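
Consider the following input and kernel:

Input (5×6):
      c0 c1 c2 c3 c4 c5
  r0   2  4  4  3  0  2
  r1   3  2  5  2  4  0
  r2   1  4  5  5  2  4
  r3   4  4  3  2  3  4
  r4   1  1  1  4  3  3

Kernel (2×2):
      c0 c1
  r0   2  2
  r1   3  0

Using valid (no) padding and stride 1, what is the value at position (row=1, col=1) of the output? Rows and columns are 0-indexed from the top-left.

26

The receptive field on the input at this output position is [2 5 / 4 5]. Elementwise product with the kernel and sum: 2·2 + 5·2 + 4·3.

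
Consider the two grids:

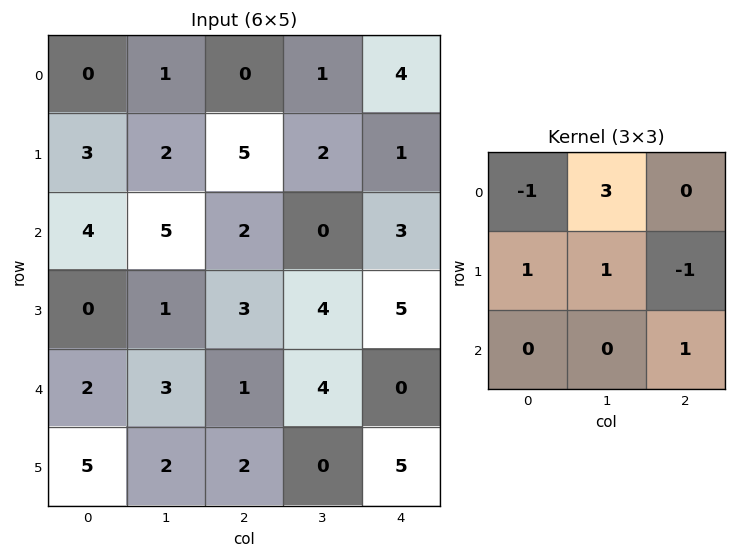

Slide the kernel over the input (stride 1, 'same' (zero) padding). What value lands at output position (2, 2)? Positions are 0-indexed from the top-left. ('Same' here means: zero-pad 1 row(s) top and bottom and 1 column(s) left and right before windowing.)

24

The receptive field on the zero-padded input at this output position is [2 5 2 / 5 2 0 / 1 3 4]. Elementwise product with the kernel and sum: 2·-1 + 5·3 + 5·1 + 2·1 + 0·-1 + 4·1.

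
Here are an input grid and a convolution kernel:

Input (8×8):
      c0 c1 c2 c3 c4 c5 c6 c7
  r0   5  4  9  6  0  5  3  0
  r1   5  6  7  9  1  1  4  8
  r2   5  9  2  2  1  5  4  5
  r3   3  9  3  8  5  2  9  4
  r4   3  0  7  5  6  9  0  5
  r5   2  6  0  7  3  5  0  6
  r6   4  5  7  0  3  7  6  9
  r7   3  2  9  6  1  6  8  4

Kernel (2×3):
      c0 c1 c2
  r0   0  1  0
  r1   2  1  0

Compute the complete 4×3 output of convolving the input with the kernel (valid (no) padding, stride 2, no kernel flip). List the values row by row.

20 29 8
24 16 17
10 12 20
13 24 15

Output[0,0]: The receptive field on the input at this output position is [5 4 9 / 5 6 7]. Elementwise product with the kernel and sum: 4·1 + 5·2 + 6·1.
Output[0,1]: The receptive field on the input at this output position is [9 6 0 / 7 9 1]. Elementwise product with the kernel and sum: 6·1 + 7·2 + 9·1.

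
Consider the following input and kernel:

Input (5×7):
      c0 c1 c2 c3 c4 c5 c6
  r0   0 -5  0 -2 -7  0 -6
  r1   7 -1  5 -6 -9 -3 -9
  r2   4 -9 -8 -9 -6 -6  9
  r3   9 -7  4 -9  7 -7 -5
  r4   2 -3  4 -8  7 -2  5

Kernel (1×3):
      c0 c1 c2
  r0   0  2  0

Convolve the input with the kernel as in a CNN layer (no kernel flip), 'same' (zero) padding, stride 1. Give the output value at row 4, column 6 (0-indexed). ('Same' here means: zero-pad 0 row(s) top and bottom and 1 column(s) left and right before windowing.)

10

The receptive field on the zero-padded input at this output position is [-2 5 0]. Elementwise product with the kernel and sum: 5·2.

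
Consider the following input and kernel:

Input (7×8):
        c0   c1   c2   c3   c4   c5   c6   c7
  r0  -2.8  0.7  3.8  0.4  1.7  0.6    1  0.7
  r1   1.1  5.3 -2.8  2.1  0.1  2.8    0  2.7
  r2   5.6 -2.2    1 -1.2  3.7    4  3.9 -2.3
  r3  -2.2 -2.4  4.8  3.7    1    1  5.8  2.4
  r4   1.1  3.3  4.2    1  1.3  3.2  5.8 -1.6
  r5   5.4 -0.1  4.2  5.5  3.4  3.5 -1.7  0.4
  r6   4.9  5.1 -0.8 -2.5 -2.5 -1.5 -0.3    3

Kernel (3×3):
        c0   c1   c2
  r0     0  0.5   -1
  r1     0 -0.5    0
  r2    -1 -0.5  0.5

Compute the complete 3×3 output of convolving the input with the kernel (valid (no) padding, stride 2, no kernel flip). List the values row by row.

Output[0,0]: The receptive field on the input at this output position is [-2.8 0.7 3.8 / 1.1 5.3 -2.8 / 5.6 -2.2 1]. Elementwise product with the kernel and sum: 0.7·0.5 + 3.8·-1 + 5.3·-0.5 + 5.6·-1 + -2.2·-0.5 + 1·0.5.
Output[0,1]: The receptive field on the input at this output position is [3.8 0.4 1.7 / -2.8 2.1 0.1 / 1 -1.2 3.7]. Elementwise product with the kernel and sum: 0.4·0.5 + 1.7·-1 + 2.1·-0.5 + 1·-1 + -1.2·-0.5 + 3.7·0.5.

-10.1 -1.1 -5.85
-1.55 -10.2 -2.4
-10.35 -2.75 -2.85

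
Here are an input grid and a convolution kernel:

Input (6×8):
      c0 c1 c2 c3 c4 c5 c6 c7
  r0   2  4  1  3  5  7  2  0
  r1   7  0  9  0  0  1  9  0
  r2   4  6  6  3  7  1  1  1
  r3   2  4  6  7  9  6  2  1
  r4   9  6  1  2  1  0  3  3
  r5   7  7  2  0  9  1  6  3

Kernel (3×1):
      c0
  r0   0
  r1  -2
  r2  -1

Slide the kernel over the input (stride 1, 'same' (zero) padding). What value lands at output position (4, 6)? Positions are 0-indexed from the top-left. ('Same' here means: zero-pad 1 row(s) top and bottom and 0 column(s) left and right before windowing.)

-12

The receptive field on the zero-padded input at this output position is [2 / 3 / 6]. Elementwise product with the kernel and sum: 3·-2 + 6·-1.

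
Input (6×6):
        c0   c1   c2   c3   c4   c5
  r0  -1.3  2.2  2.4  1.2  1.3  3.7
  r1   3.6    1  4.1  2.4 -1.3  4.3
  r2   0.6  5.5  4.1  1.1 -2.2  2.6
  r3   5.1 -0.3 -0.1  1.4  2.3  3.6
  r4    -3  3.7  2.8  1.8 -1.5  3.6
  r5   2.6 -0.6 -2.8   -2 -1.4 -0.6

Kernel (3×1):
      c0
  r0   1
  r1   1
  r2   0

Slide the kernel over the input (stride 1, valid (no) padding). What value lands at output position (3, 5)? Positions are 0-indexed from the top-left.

The receptive field on the input at this output position is [3.6 / 3.6 / -0.6]. Elementwise product with the kernel and sum: 3.6·1 + 3.6·1.

7.2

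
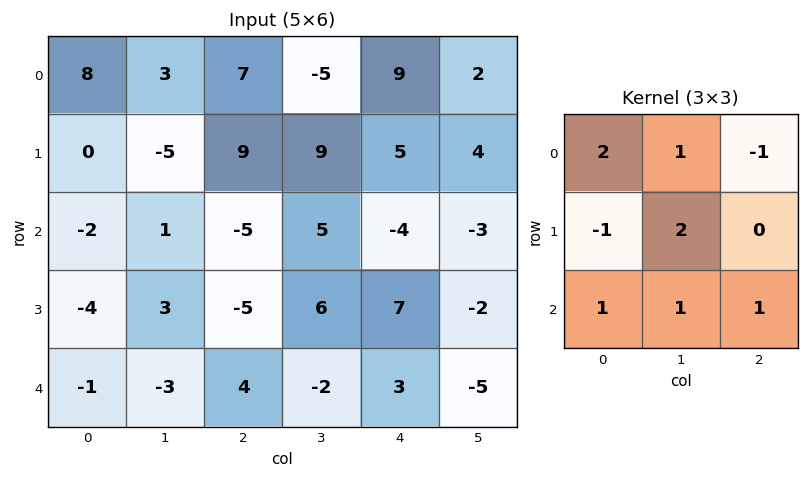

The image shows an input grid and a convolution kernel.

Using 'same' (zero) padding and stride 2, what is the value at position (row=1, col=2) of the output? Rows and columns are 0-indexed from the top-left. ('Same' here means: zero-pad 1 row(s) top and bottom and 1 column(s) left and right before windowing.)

17

The receptive field on the zero-padded input at this output position is [9 5 4 / 5 -4 -3 / 6 7 -2]. Elementwise product with the kernel and sum: 9·2 + 5·1 + 4·-1 + 5·-1 + -4·2 + 6·1 + 7·1 + -2·1.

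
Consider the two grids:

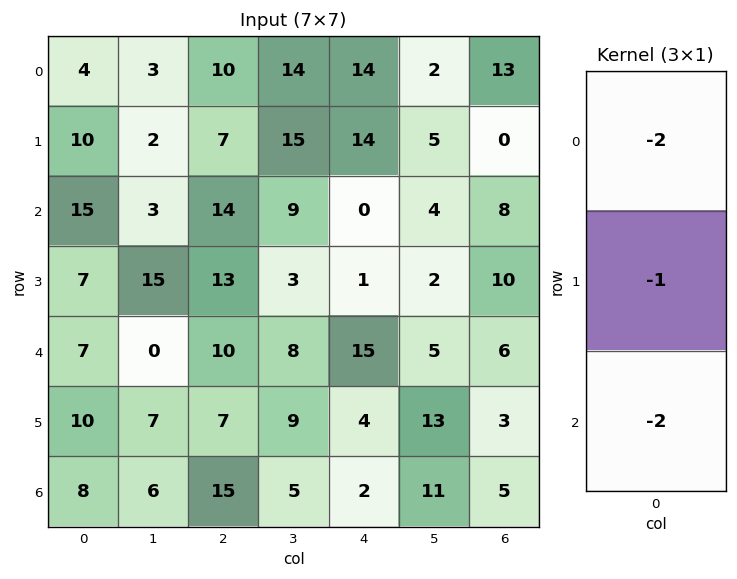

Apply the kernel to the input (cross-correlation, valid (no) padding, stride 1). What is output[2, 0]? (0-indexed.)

-51

The receptive field on the input at this output position is [15 / 7 / 7]. Elementwise product with the kernel and sum: 15·-2 + 7·-1 + 7·-2.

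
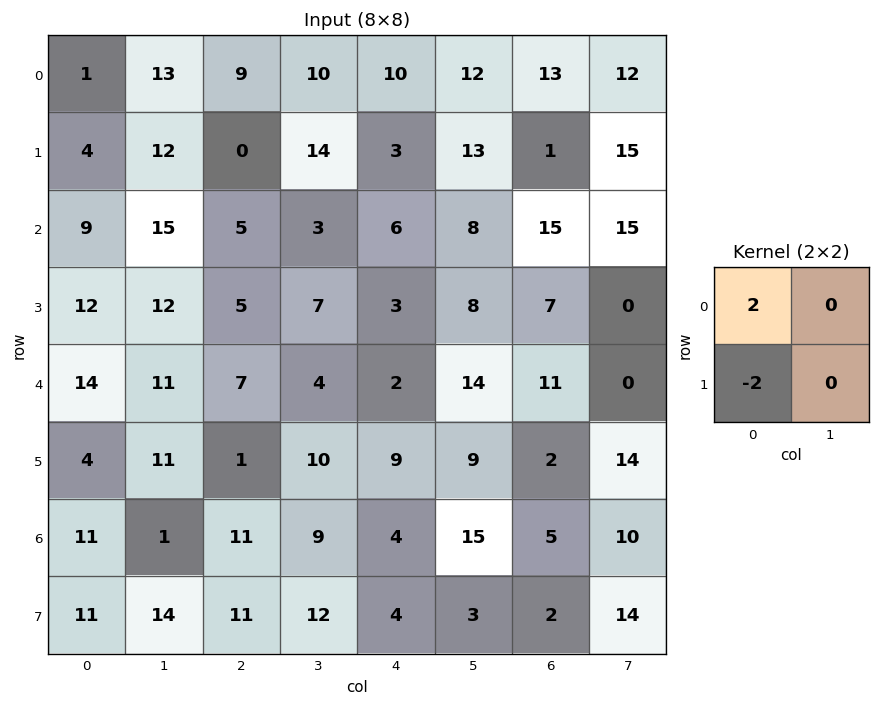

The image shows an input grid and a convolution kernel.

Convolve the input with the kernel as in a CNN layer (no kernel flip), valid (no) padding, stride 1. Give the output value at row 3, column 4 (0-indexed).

2

The receptive field on the input at this output position is [3 8 / 2 14]. Elementwise product with the kernel and sum: 3·2 + 2·-2.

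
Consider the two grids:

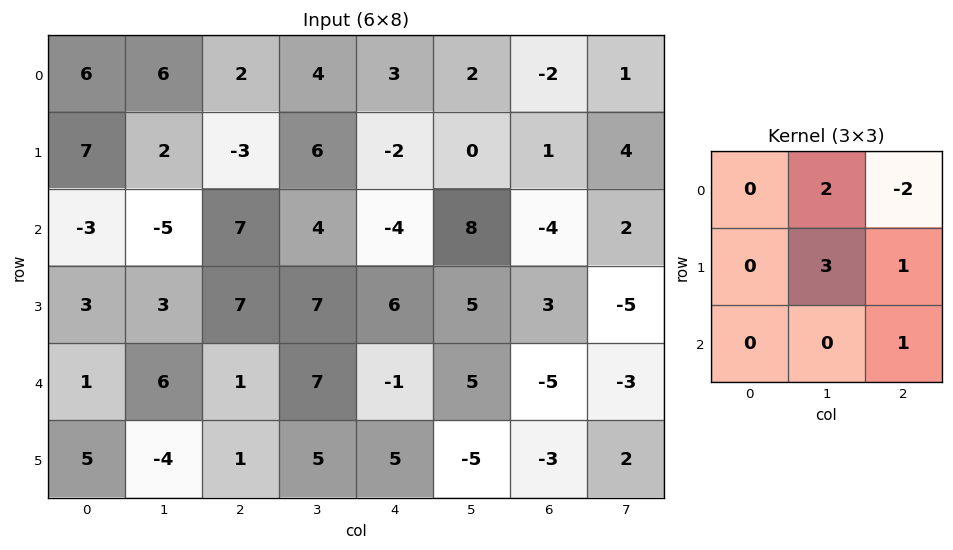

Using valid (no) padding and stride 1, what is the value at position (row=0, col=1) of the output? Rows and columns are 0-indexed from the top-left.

-3

The receptive field on the input at this output position is [6 2 4 / 2 -3 6 / -5 7 4]. Elementwise product with the kernel and sum: 2·2 + 4·-2 + -3·3 + 6·1 + 4·1.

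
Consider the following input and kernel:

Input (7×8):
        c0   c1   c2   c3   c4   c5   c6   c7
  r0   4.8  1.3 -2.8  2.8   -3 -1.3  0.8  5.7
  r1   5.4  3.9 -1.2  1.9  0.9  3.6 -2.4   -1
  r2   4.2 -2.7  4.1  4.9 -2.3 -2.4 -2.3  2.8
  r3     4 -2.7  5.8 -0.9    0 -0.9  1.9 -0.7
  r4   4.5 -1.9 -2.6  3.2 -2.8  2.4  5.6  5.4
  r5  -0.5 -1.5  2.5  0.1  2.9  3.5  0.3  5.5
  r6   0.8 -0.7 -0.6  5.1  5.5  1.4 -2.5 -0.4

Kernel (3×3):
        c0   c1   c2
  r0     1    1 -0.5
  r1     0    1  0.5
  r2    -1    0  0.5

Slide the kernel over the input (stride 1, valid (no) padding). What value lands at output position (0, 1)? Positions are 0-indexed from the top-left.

2

The receptive field on the input at this output position is [1.3 -2.8 2.8 / 3.9 -1.2 1.9 / -2.7 4.1 4.9]. Elementwise product with the kernel and sum: 1.3·1 + -2.8·1 + 2.8·-0.5 + -1.2·1 + 1.9·0.5 + -2.7·-1 + 4.9·0.5.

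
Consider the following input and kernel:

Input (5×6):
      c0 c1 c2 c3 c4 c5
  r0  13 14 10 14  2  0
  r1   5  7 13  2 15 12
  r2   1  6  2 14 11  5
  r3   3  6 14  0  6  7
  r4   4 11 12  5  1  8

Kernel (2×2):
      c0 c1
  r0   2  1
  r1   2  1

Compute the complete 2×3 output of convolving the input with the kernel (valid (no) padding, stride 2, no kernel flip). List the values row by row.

Output[0,0]: The receptive field on the input at this output position is [13 14 / 5 7]. Elementwise product with the kernel and sum: 13·2 + 14·1 + 5·2 + 7·1.
Output[0,1]: The receptive field on the input at this output position is [10 14 / 13 2]. Elementwise product with the kernel and sum: 10·2 + 14·1 + 13·2 + 2·1.

57 62 46
20 46 46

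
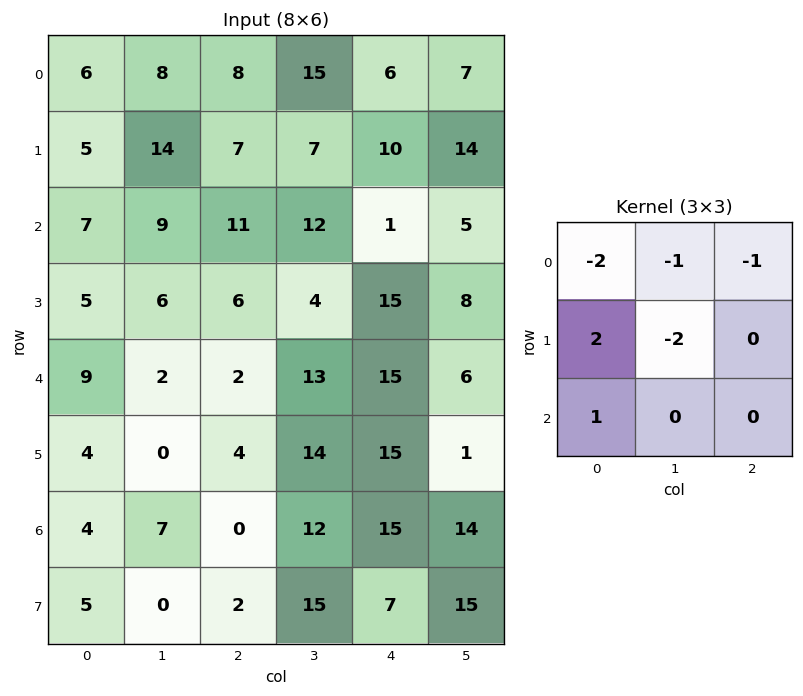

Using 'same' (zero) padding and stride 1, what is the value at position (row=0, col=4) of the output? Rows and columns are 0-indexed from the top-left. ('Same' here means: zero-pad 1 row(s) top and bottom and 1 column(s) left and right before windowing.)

25

The receptive field on the zero-padded input at this output position is [0 0 0 / 15 6 7 / 7 10 14]. Elementwise product with the kernel and sum: 0·-2 + 0·-1 + 0·-1 + 15·2 + 6·-2 + 7·1.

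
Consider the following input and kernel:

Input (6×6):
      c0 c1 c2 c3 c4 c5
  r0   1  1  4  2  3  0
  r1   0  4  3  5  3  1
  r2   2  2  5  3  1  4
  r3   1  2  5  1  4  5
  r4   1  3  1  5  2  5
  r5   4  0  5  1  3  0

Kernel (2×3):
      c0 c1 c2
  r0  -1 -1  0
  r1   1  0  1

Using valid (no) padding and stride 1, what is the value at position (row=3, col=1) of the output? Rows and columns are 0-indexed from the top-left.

The receptive field on the input at this output position is [2 5 1 / 3 1 5]. Elementwise product with the kernel and sum: 2·-1 + 5·-1 + 3·1 + 5·1.

1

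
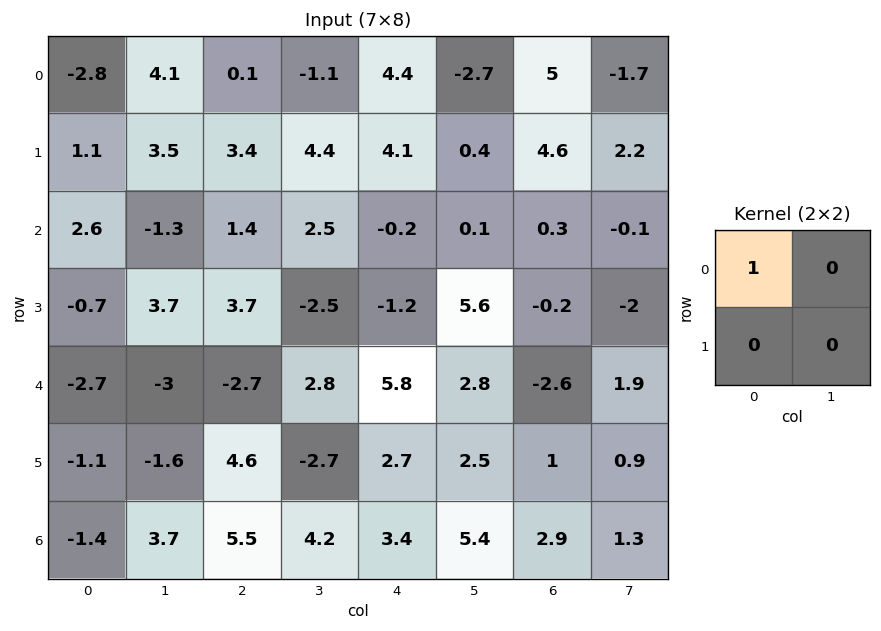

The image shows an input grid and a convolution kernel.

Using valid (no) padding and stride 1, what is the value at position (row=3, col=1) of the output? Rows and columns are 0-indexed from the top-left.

The receptive field on the input at this output position is [3.7 3.7 / -3 -2.7]. Elementwise product with the kernel and sum: 3.7·1.

3.7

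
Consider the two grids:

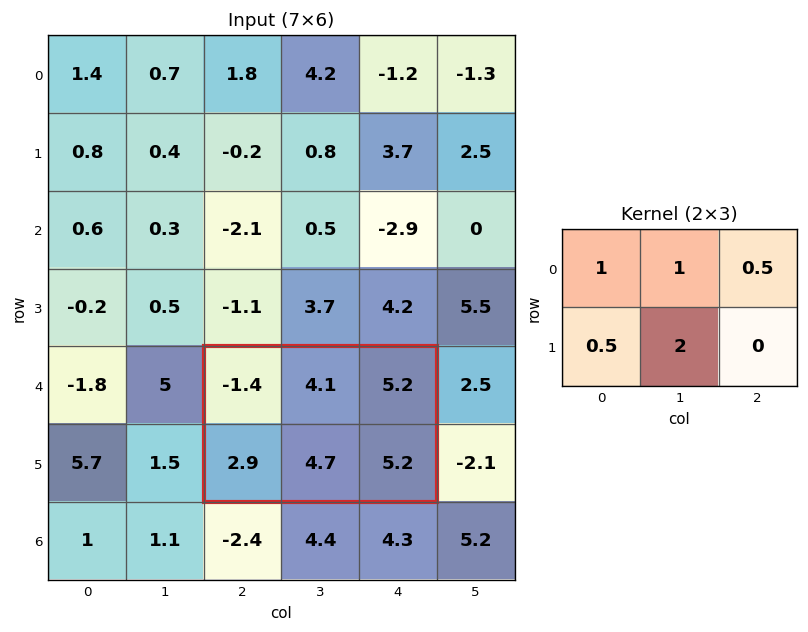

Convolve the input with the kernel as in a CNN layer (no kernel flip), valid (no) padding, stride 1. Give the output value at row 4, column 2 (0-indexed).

16.15

The receptive field on the input at this output position is [-1.4 4.1 5.2 / 2.9 4.7 5.2]. Elementwise product with the kernel and sum: -1.4·1 + 4.1·1 + 5.2·0.5 + 2.9·0.5 + 4.7·2.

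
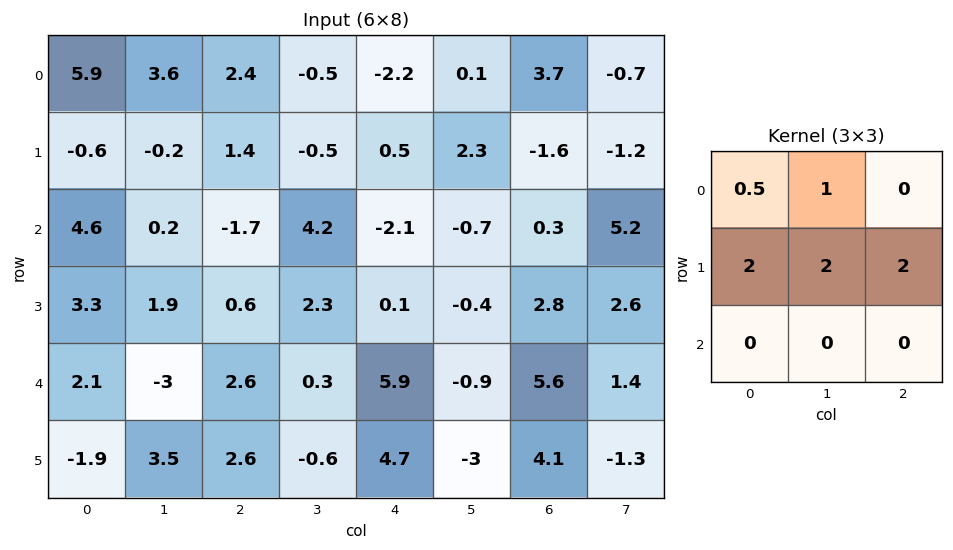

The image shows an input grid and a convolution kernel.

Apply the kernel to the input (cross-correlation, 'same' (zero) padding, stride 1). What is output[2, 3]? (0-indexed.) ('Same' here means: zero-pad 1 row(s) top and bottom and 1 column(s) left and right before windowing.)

The receptive field on the zero-padded input at this output position is [1.4 -0.5 0.5 / -1.7 4.2 -2.1 / 0.6 2.3 0.1]. Elementwise product with the kernel and sum: 1.4·0.5 + -0.5·1 + -1.7·2 + 4.2·2 + -2.1·2.

1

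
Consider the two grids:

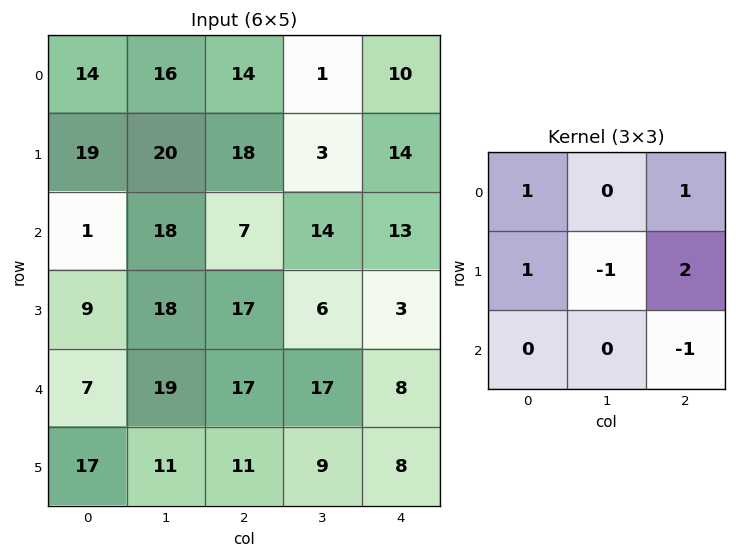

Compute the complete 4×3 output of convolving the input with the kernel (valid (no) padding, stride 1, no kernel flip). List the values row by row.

56 11 54
17 56 48
16 28 29
37 51 28

Output[0,0]: The receptive field on the input at this output position is [14 16 14 / 19 20 18 / 1 18 7]. Elementwise product with the kernel and sum: 14·1 + 14·1 + 19·1 + 20·-1 + 18·2 + 7·-1.
Output[0,1]: The receptive field on the input at this output position is [16 14 1 / 20 18 3 / 18 7 14]. Elementwise product with the kernel and sum: 16·1 + 1·1 + 20·1 + 18·-1 + 3·2 + 14·-1.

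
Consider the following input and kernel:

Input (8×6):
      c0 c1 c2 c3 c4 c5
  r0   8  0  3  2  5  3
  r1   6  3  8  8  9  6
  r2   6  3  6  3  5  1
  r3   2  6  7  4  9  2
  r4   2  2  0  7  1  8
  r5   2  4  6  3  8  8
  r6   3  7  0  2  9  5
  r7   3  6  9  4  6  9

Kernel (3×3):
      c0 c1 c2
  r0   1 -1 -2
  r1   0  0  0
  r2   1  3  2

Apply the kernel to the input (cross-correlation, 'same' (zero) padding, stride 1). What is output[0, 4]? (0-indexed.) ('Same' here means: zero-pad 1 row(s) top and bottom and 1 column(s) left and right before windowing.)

The receptive field on the zero-padded input at this output position is [0 0 0 / 2 5 3 / 8 9 6]. Elementwise product with the kernel and sum: 0·1 + 0·-1 + 0·-2 + 8·1 + 9·3 + 6·2.

47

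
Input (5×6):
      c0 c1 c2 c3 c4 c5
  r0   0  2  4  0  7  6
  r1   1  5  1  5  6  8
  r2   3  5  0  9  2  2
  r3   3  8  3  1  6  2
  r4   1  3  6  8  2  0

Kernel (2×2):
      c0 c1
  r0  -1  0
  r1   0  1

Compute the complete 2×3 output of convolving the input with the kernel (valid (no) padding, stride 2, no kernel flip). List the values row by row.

Output[0,0]: The receptive field on the input at this output position is [0 2 / 1 5]. Elementwise product with the kernel and sum: 0·-1 + 5·1.

5 1 1
5 1 0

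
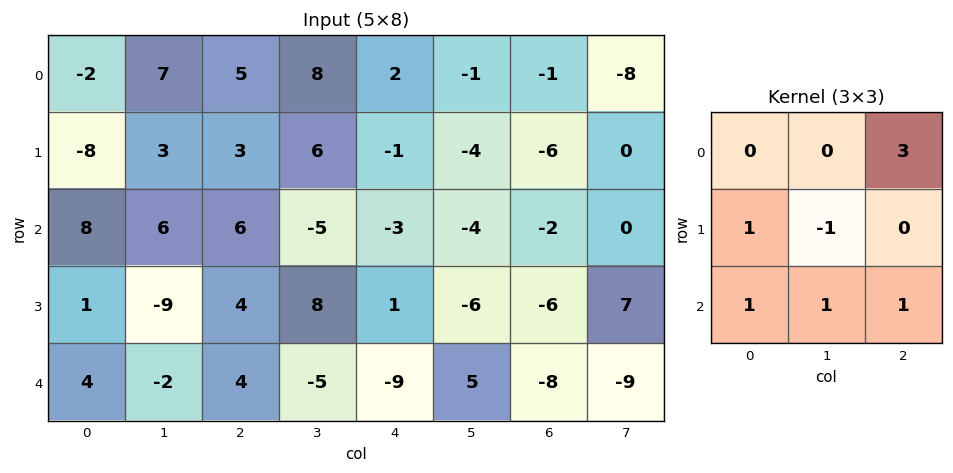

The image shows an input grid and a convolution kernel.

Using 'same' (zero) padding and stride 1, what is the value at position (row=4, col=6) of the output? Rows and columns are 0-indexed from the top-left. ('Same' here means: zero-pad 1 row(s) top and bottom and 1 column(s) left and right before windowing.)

34

The receptive field on the zero-padded input at this output position is [-6 -6 7 / 5 -8 -9 / 0 0 0]. Elementwise product with the kernel and sum: 7·3 + 5·1 + -8·-1 + 0·1 + 0·1 + 0·1.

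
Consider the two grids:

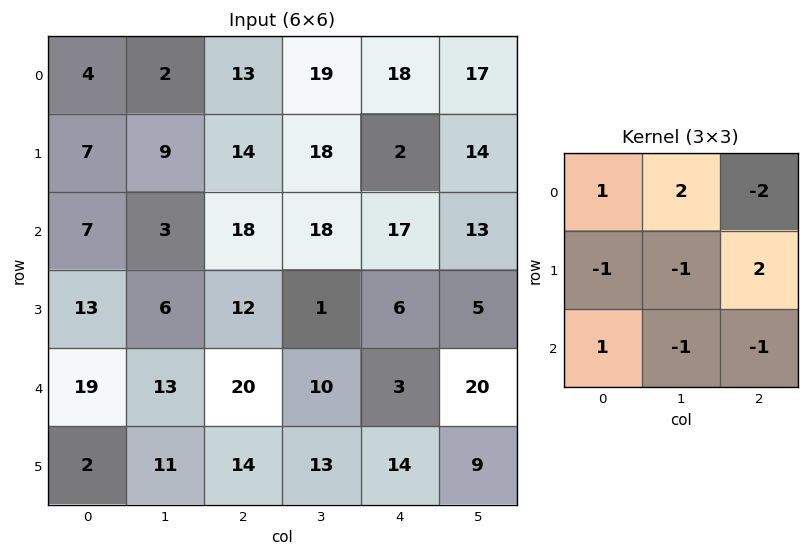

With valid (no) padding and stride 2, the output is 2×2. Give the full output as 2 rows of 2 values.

-20 -30
-32 26

Output[0,0]: The receptive field on the input at this output position is [4 2 13 / 7 9 14 / 7 3 18]. Elementwise product with the kernel and sum: 4·1 + 2·2 + 13·-2 + 7·-1 + 9·-1 + 14·2 + 7·1 + 3·-1 + 18·-1.
Output[0,1]: The receptive field on the input at this output position is [13 19 18 / 14 18 2 / 18 18 17]. Elementwise product with the kernel and sum: 13·1 + 19·2 + 18·-2 + 14·-1 + 18·-1 + 2·2 + 18·1 + 18·-1 + 17·-1.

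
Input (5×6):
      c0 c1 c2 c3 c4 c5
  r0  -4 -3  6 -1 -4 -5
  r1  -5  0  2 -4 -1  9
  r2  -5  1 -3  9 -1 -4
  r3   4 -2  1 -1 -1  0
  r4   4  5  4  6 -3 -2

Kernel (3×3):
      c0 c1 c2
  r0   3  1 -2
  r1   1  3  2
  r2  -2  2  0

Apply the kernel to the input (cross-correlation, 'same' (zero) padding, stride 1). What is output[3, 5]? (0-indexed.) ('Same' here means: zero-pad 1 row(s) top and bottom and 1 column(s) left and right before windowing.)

The receptive field on the zero-padded input at this output position is [-1 -4 0 / -1 0 0 / -3 -2 0]. Elementwise product with the kernel and sum: -1·3 + -4·1 + 0·-2 + -1·1 + 0·3 + 0·2 + -3·-2 + -2·2.

-6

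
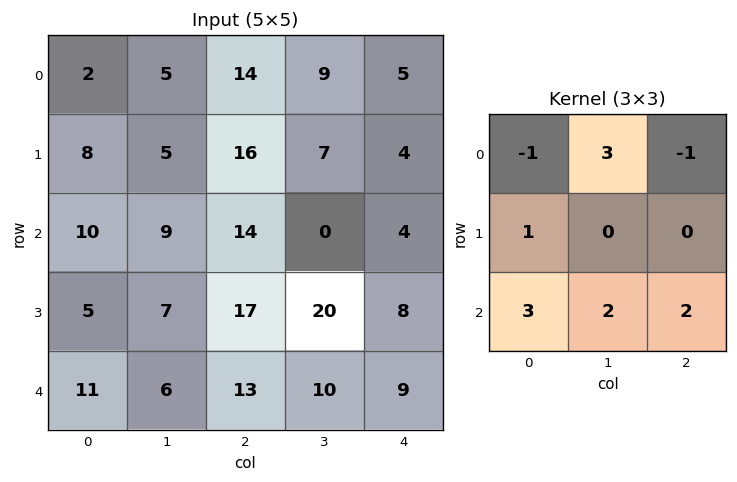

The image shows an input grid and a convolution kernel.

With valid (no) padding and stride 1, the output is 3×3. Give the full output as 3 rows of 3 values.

Output[0,0]: The receptive field on the input at this output position is [2 5 14 / 8 5 16 / 10 9 14]. Elementwise product with the kernel and sum: 2·-1 + 5·3 + 14·-1 + 8·1 + 10·3 + 9·2 + 14·2.

83 88 74
64 140 122
79 104 76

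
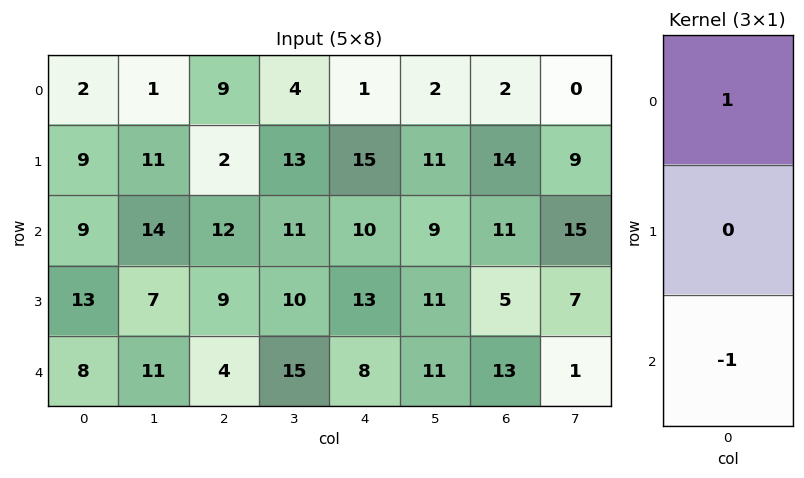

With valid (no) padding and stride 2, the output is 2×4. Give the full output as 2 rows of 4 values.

Output[0,0]: The receptive field on the input at this output position is [2 / 9 / 9]. Elementwise product with the kernel and sum: 2·1 + 9·-1.
Output[0,1]: The receptive field on the input at this output position is [9 / 2 / 12]. Elementwise product with the kernel and sum: 9·1 + 12·-1.

-7 -3 -9 -9
1 8 2 -2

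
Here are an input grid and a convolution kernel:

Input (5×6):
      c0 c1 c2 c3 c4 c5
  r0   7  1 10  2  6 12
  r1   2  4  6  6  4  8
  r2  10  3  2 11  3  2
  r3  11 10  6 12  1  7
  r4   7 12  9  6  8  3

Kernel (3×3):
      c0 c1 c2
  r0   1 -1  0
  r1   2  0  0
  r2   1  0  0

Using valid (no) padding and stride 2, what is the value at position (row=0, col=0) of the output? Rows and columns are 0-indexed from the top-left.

The receptive field on the input at this output position is [7 1 10 / 2 4 6 / 10 3 2]. Elementwise product with the kernel and sum: 7·1 + 1·-1 + 2·2 + 10·1.

20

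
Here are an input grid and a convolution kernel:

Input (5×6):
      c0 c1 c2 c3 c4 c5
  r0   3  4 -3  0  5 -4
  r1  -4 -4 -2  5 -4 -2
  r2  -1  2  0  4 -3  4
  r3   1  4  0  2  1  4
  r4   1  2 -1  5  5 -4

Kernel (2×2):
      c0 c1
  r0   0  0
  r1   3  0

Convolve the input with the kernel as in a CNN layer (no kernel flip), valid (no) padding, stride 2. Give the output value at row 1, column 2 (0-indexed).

The receptive field on the input at this output position is [-3 4 / 1 4]. Elementwise product with the kernel and sum: 1·3.

3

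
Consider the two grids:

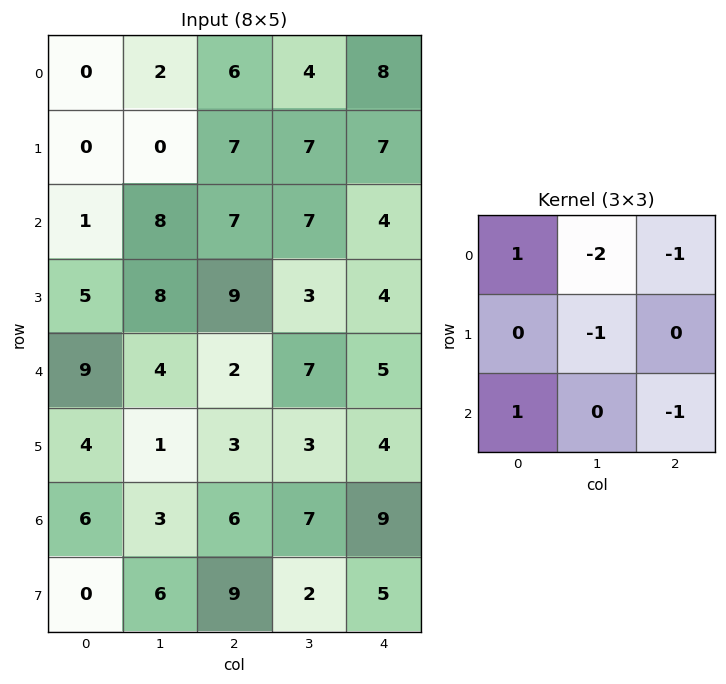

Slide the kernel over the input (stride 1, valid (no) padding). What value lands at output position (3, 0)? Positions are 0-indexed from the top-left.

-23

The receptive field on the input at this output position is [5 8 9 / 9 4 2 / 4 1 3]. Elementwise product with the kernel and sum: 5·1 + 8·-2 + 9·-1 + 4·-1 + 4·1 + 3·-1.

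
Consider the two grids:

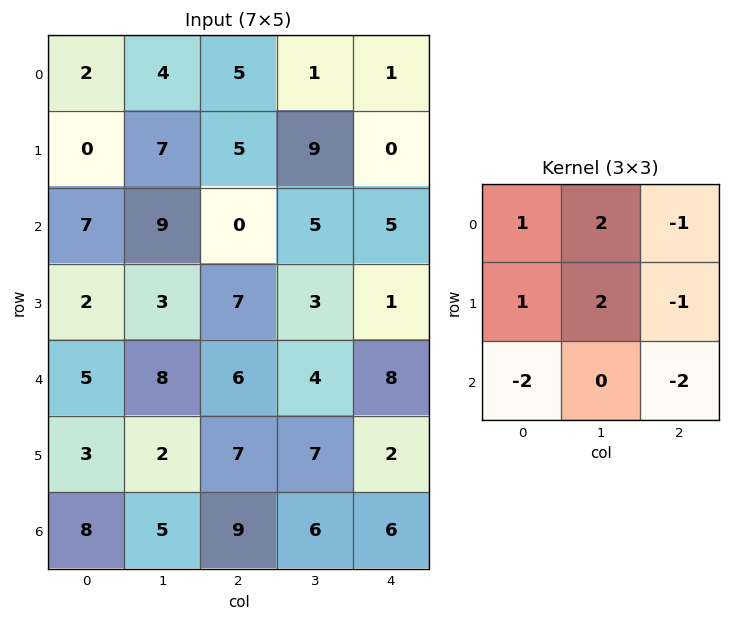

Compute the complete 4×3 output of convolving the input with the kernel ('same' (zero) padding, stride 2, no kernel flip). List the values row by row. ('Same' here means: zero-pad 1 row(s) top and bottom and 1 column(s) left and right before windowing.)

Output[0,0]: The receptive field on the zero-padded input at this output position is [0 0 0 / 0 2 4 / 0 0 7]. Elementwise product with the kernel and sum: 0·1 + 0·2 + 0·-1 + 0·1 + 2·2 + 4·-1 + 0·-2 + 7·-2.

-14 -19 -15
-8 0 18
-1 12 11
15 26 29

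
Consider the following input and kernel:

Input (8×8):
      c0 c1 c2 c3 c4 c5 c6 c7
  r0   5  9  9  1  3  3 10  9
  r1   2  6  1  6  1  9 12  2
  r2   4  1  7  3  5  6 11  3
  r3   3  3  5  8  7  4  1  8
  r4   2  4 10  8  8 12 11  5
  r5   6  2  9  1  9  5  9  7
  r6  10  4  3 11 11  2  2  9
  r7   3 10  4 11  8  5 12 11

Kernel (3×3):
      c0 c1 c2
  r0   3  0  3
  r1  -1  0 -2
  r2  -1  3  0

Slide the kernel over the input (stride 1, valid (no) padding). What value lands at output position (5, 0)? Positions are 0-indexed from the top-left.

The receptive field on the input at this output position is [6 2 9 / 10 4 3 / 3 10 4]. Elementwise product with the kernel and sum: 6·3 + 9·3 + 10·-1 + 3·-2 + 3·-1 + 10·3.

56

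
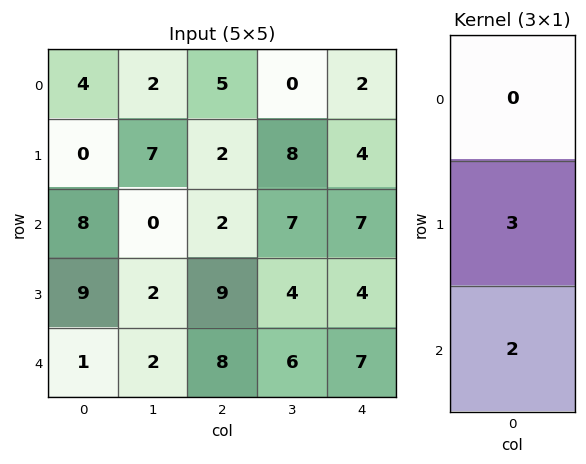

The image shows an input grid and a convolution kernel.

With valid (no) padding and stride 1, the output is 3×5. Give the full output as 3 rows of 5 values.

Output[0,0]: The receptive field on the input at this output position is [4 / 0 / 8]. Elementwise product with the kernel and sum: 0·3 + 8·2.
Output[0,1]: The receptive field on the input at this output position is [2 / 7 / 0]. Elementwise product with the kernel and sum: 7·3 + 0·2.

16 21 10 38 26
42 4 24 29 29
29 10 43 24 26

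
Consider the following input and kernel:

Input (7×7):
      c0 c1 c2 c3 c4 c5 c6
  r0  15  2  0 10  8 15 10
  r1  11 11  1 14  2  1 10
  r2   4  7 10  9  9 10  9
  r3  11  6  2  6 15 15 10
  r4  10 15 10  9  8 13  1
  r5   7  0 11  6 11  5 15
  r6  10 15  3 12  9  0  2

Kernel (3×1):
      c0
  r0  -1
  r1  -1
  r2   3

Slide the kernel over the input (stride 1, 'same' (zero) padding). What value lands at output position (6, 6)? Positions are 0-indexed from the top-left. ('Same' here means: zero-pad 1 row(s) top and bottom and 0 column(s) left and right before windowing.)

The receptive field on the zero-padded input at this output position is [15 / 2 / 0]. Elementwise product with the kernel and sum: 15·-1 + 2·-1 + 0·3.

-17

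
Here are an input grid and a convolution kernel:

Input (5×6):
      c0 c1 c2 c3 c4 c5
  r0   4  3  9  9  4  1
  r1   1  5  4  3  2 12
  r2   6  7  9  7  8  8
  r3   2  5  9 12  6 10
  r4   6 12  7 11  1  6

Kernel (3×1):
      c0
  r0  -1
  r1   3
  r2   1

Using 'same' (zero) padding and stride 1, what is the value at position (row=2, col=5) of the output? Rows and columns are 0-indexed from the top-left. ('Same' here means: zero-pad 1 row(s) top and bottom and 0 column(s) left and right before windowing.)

22

The receptive field on the zero-padded input at this output position is [12 / 8 / 10]. Elementwise product with the kernel and sum: 12·-1 + 8·3 + 10·1.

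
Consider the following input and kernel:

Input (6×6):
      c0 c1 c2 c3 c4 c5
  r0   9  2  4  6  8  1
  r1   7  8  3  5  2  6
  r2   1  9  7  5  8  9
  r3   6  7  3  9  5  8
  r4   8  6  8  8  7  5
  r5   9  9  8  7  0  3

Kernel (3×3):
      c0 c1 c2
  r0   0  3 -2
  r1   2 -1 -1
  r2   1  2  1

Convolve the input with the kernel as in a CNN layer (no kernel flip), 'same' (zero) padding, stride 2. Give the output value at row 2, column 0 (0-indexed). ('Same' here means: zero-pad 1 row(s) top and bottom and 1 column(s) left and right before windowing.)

17

The receptive field on the zero-padded input at this output position is [0 6 7 / 0 8 6 / 0 9 9]. Elementwise product with the kernel and sum: 6·3 + 7·-2 + 0·2 + 8·-1 + 6·-1 + 0·1 + 9·2 + 9·1.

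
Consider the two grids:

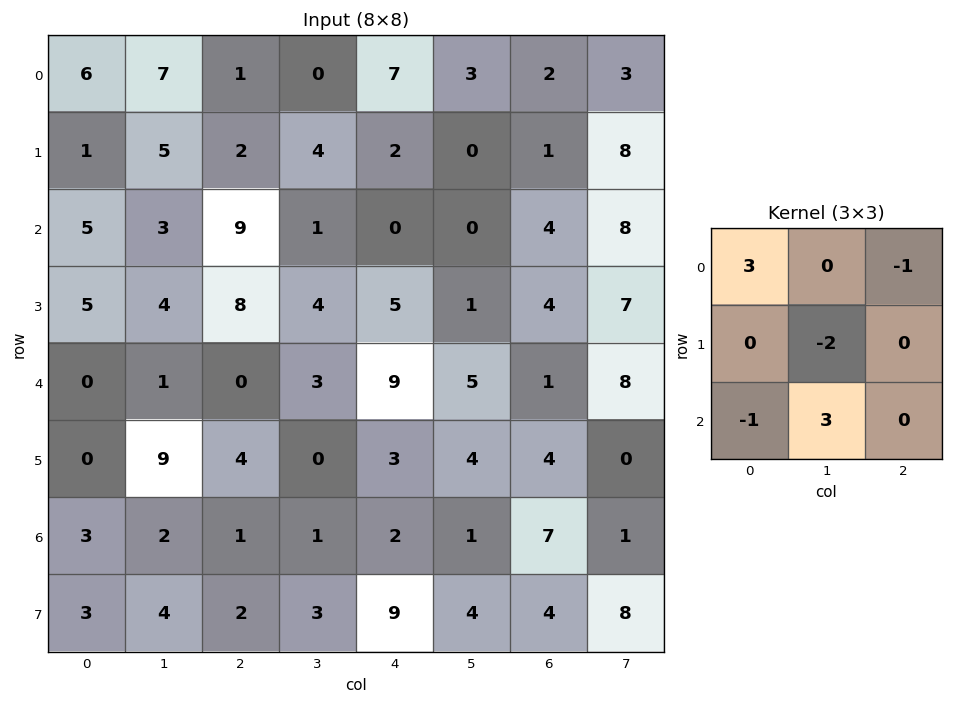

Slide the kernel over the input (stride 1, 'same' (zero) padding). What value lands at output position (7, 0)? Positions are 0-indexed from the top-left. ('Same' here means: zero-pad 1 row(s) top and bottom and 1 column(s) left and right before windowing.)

-8

The receptive field on the zero-padded input at this output position is [0 3 2 / 0 3 4 / 0 0 0]. Elementwise product with the kernel and sum: 0·3 + 2·-1 + 3·-2 + 0·-1 + 0·3.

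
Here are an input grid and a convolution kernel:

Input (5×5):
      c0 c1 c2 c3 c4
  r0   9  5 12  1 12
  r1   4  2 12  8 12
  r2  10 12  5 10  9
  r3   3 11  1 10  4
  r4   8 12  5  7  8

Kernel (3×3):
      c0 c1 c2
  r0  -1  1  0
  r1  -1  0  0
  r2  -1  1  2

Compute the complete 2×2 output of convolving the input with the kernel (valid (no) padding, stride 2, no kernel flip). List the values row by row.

4 0
13 22

Output[0,0]: The receptive field on the input at this output position is [9 5 12 / 4 2 12 / 10 12 5]. Elementwise product with the kernel and sum: 9·-1 + 5·1 + 4·-1 + 10·-1 + 12·1 + 5·2.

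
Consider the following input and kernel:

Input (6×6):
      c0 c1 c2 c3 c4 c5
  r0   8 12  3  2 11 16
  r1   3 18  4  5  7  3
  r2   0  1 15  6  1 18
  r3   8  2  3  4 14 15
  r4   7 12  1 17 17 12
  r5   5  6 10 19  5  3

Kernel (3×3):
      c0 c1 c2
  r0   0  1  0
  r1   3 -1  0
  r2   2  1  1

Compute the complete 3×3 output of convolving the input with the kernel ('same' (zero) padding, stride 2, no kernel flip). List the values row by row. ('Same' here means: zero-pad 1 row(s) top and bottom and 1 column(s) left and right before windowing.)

13 78 15
13 3 61
12 79 94

Output[0,0]: The receptive field on the zero-padded input at this output position is [0 0 0 / 0 8 12 / 0 3 18]. Elementwise product with the kernel and sum: 0·1 + 0·3 + 8·-1 + 0·2 + 3·1 + 18·1.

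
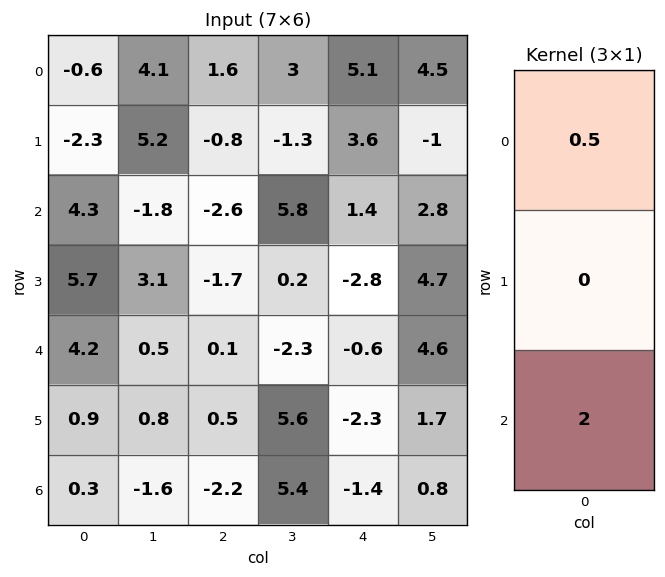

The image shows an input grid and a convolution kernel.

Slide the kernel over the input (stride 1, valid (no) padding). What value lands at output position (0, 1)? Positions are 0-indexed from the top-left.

-1.55

The receptive field on the input at this output position is [4.1 / 5.2 / -1.8]. Elementwise product with the kernel and sum: 4.1·0.5 + -1.8·2.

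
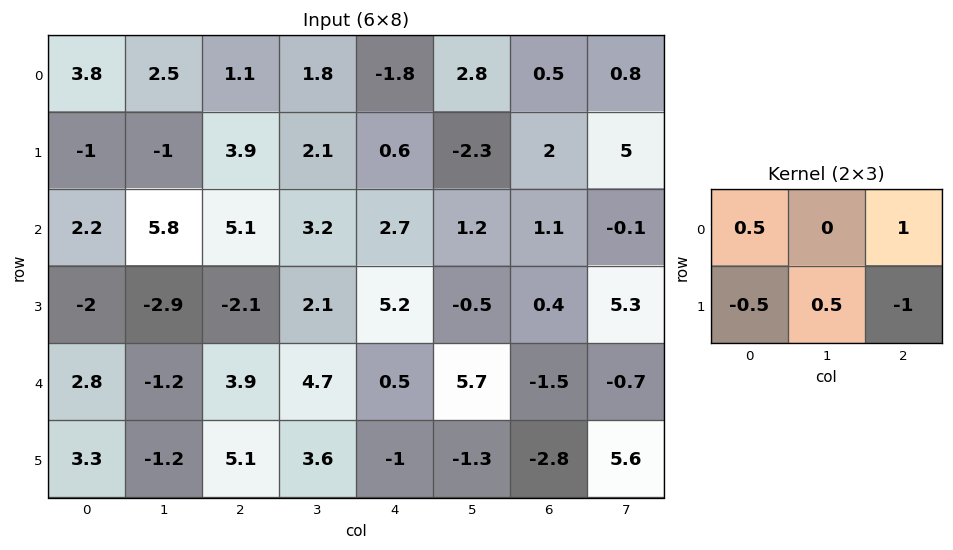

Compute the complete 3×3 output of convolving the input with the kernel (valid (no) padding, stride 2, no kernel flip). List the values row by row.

Output[0,0]: The receptive field on the input at this output position is [3.8 2.5 1.1 / -1 -1 3.9]. Elementwise product with the kernel and sum: 3.8·0.5 + 1.1·1 + -1·-0.5 + -1·0.5 + 3.9·-1.

-0.9 -2.75 -3.85
7.85 2.15 -0.8
-2.05 2.7 1.4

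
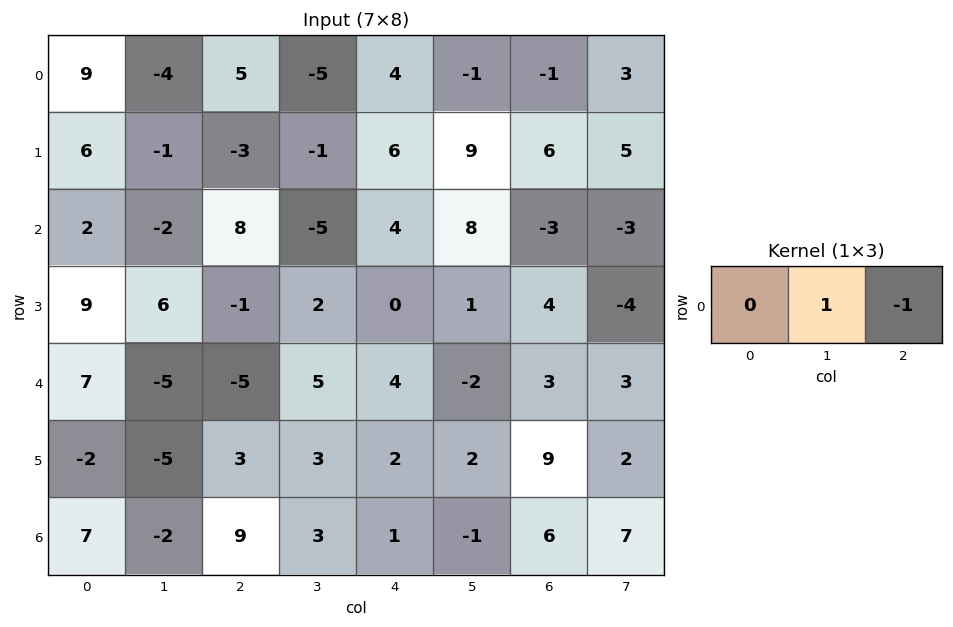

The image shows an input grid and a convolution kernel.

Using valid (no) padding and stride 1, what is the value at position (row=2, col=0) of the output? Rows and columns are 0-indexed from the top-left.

The receptive field on the input at this output position is [2 -2 8]. Elementwise product with the kernel and sum: -2·1 + 8·-1.

-10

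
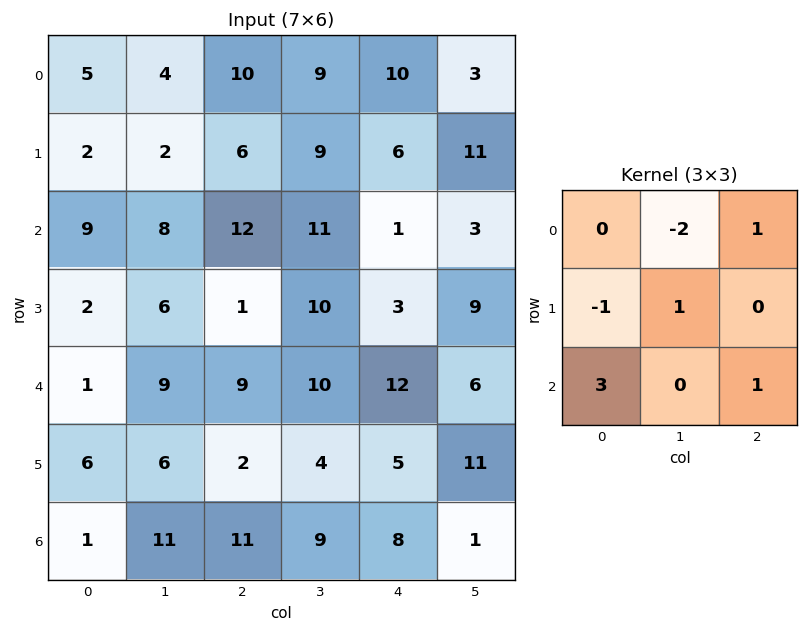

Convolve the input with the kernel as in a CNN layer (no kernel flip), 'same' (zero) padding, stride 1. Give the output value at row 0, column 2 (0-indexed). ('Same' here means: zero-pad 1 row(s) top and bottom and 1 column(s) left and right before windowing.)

21

The receptive field on the zero-padded input at this output position is [0 0 0 / 4 10 9 / 2 6 9]. Elementwise product with the kernel and sum: 0·-2 + 0·1 + 4·-1 + 10·1 + 2·3 + 9·1.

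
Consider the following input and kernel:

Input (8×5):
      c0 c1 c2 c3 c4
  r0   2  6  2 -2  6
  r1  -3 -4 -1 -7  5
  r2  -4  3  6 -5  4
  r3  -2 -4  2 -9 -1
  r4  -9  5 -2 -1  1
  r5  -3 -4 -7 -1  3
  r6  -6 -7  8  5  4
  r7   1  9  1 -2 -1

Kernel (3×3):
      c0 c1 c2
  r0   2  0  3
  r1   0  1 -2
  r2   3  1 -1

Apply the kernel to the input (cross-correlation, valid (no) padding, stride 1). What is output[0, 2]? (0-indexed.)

The receptive field on the input at this output position is [2 -2 6 / -1 -7 5 / 6 -5 4]. Elementwise product with the kernel and sum: 2·2 + 6·3 + -7·1 + 5·-2 + 6·3 + -5·1 + 4·-1.

14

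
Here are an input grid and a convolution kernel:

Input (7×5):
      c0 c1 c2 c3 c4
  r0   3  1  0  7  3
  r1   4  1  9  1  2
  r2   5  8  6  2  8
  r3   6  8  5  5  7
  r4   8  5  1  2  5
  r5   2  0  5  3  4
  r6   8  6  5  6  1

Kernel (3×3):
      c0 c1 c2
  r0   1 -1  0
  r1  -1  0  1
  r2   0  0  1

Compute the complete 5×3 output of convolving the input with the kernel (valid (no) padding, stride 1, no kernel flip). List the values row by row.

Output[0,0]: The receptive field on the input at this output position is [3 1 0 / 4 1 9 / 5 8 6]. Elementwise product with the kernel and sum: 3·1 + 1·-1 + 4·-1 + 9·1 + 6·1.
Output[0,1]: The receptive field on the input at this output position is [1 0 7 / 1 9 1 / 8 6 2]. Elementwise product with the kernel and sum: 1·1 + 0·-1 + 1·-1 + 1·1 + 2·1.

13 3 -6
9 -9 17
-3 1 11
-4 3 8
11 13 -1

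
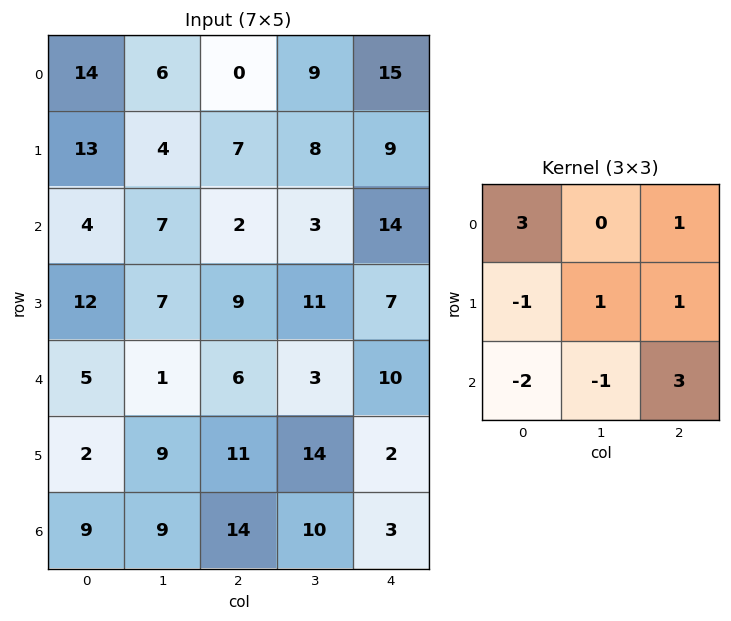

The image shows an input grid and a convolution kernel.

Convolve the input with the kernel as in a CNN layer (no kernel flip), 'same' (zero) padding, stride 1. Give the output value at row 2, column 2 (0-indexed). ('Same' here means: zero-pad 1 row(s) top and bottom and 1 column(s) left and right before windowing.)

28

The receptive field on the zero-padded input at this output position is [4 7 8 / 7 2 3 / 7 9 11]. Elementwise product with the kernel and sum: 4·3 + 8·1 + 7·-1 + 2·1 + 3·1 + 7·-2 + 9·-1 + 11·3.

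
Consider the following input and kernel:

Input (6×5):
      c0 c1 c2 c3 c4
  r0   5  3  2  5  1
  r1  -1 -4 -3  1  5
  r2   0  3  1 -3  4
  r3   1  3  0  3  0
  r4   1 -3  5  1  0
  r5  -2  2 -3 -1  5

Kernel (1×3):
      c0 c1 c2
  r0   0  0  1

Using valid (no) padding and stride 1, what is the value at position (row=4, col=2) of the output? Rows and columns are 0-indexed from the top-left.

The receptive field on the input at this output position is [5 1 0]. Elementwise product with the kernel and sum: 0·1.

0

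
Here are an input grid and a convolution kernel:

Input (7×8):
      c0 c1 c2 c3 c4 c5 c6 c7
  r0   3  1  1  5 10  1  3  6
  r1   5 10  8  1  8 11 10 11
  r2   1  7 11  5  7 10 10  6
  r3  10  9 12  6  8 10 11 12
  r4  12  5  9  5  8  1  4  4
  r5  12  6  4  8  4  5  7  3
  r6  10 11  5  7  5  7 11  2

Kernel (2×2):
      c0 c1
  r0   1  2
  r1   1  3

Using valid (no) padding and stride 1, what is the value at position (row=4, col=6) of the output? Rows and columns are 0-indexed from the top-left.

28

The receptive field on the input at this output position is [4 4 / 7 3]. Elementwise product with the kernel and sum: 4·1 + 4·2 + 7·1 + 3·3.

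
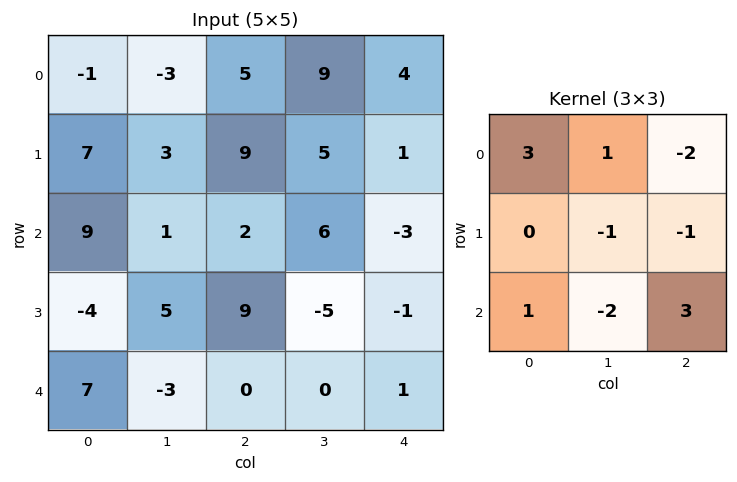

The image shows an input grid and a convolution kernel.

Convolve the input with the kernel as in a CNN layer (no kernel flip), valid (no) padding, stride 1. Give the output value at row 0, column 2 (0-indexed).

The receptive field on the input at this output position is [5 9 4 / 9 5 1 / 2 6 -3]. Elementwise product with the kernel and sum: 5·3 + 9·1 + 4·-2 + 5·-1 + 1·-1 + 2·1 + 6·-2 + -3·3.

-9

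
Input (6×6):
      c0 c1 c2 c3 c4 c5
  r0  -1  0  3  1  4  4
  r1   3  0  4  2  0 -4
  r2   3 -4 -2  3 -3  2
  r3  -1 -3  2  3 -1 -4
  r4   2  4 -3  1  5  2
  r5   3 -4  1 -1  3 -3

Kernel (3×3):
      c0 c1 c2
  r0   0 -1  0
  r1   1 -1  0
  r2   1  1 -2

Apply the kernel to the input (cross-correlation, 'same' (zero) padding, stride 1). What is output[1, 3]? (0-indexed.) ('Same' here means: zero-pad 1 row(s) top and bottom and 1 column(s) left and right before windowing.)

The receptive field on the zero-padded input at this output position is [3 1 4 / 4 2 0 / -2 3 -3]. Elementwise product with the kernel and sum: 1·-1 + 4·1 + 2·-1 + -2·1 + 3·1 + -3·-2.

8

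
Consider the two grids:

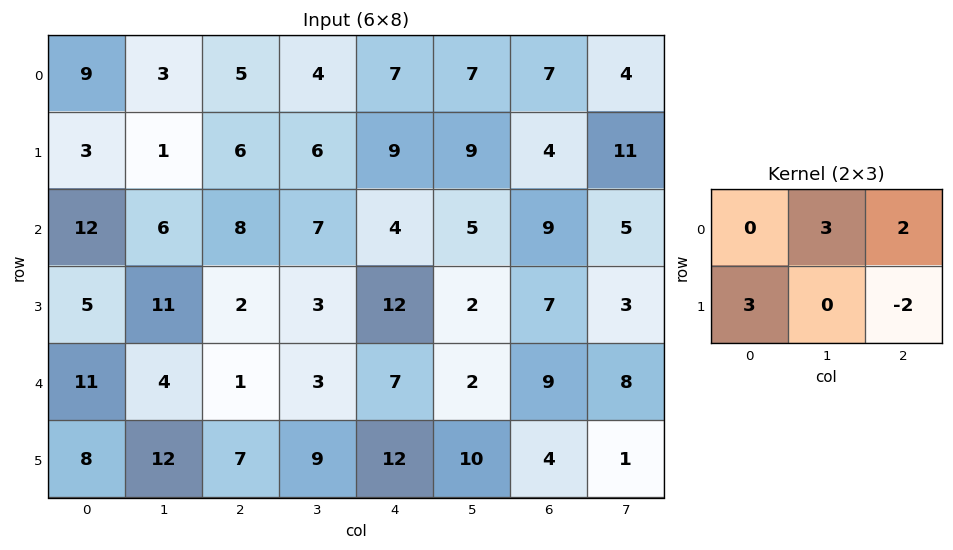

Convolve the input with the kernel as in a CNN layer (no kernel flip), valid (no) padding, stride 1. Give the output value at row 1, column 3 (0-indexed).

The receptive field on the input at this output position is [6 9 9 / 7 4 5]. Elementwise product with the kernel and sum: 9·3 + 9·2 + 7·3 + 5·-2.

56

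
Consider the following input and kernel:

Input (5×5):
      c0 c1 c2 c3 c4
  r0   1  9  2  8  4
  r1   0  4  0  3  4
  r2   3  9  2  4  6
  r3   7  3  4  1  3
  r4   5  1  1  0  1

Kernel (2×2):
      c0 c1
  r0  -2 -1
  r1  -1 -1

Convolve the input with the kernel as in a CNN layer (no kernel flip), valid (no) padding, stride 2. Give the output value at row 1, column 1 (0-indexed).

-13

The receptive field on the input at this output position is [2 4 / 4 1]. Elementwise product with the kernel and sum: 2·-2 + 4·-1 + 4·-1 + 1·-1.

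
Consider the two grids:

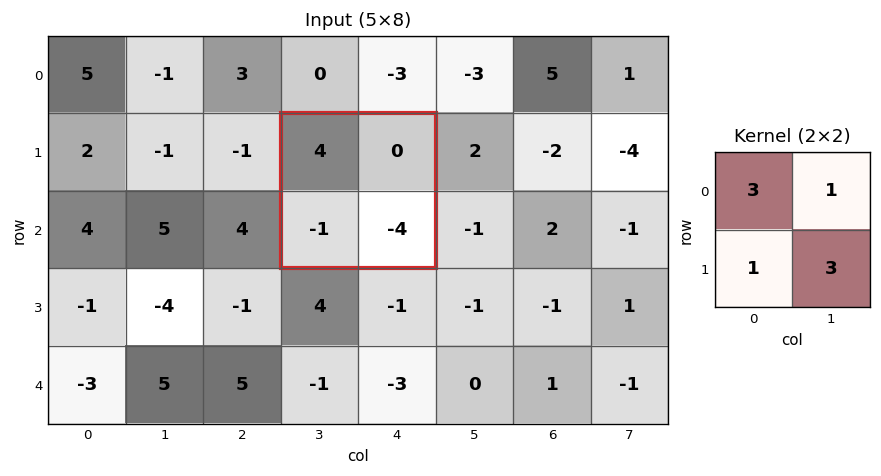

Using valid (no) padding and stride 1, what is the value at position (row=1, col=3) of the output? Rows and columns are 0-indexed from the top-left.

-1

The receptive field on the input at this output position is [4 0 / -1 -4]. Elementwise product with the kernel and sum: 4·3 + 0·1 + -1·1 + -4·3.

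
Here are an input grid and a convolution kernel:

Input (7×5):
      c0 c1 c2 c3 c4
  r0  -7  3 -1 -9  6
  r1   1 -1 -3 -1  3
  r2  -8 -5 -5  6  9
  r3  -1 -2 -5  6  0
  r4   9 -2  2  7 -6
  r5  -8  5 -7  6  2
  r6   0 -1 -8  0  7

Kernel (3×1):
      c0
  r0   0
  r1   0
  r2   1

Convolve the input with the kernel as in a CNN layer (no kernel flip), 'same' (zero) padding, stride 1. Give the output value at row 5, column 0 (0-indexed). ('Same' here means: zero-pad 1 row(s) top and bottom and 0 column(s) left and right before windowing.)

The receptive field on the zero-padded input at this output position is [9 / -8 / 0]. Elementwise product with the kernel and sum: 0·1.

0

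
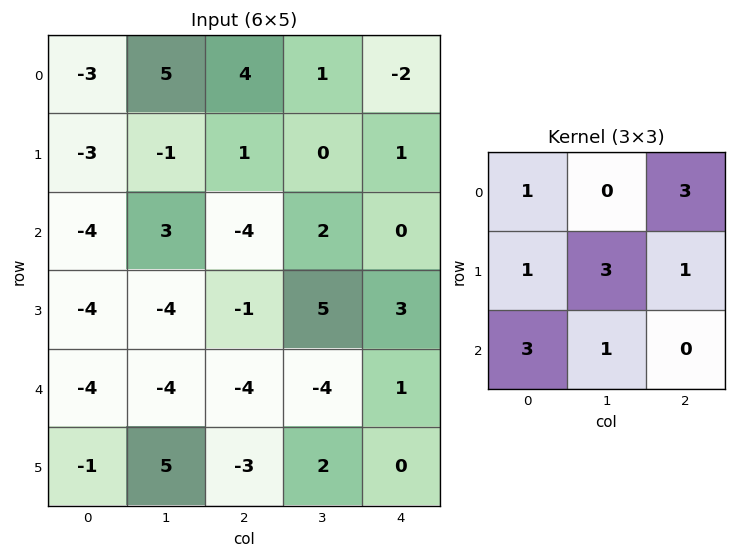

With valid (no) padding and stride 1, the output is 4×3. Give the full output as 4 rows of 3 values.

Output[0,0]: The receptive field on the input at this output position is [-3 5 4 / -3 -1 1 / -4 3 -4]. Elementwise product with the kernel and sum: -3·1 + 4·3 + -3·1 + -1·3 + 1·1 + -4·3 + 3·1.
Output[0,1]: The receptive field on the input at this output position is [5 4 1 / -1 1 0 / 3 -4 2]. Elementwise product with the kernel and sum: 5·1 + 1·3 + -1·1 + 1·3 + 0·1 + 3·3 + -4·1.

-5 15 -10
-15 -21 8
-49 -9 -3
-25 3 -14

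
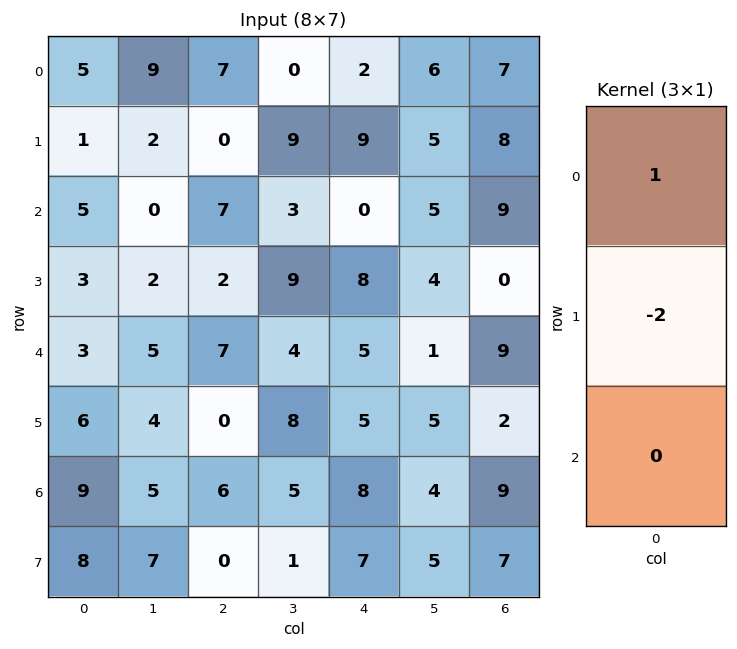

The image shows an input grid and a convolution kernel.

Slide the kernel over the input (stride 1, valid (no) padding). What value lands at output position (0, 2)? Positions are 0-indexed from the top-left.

The receptive field on the input at this output position is [7 / 0 / 7]. Elementwise product with the kernel and sum: 7·1 + 0·-2.

7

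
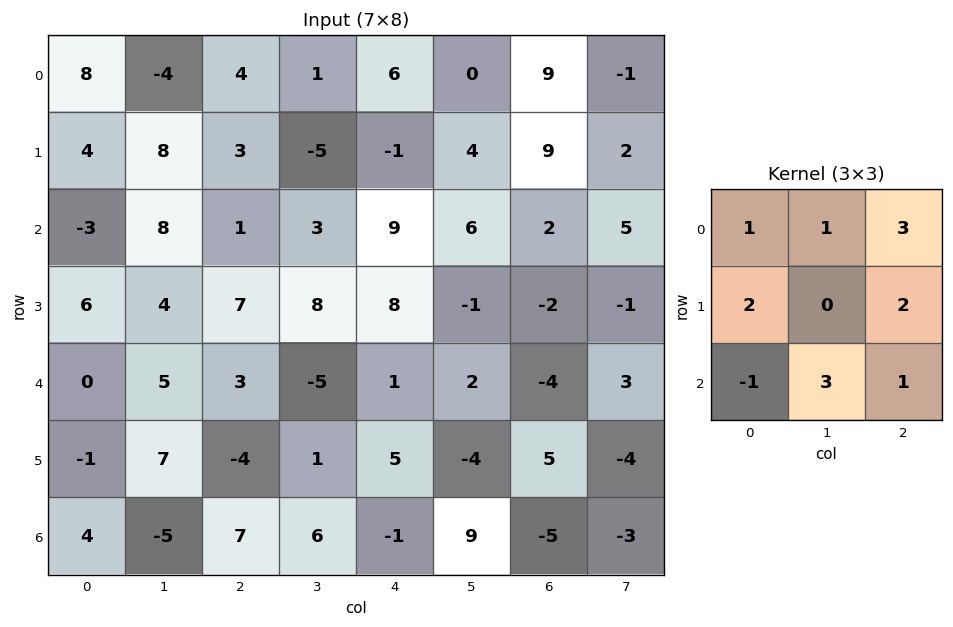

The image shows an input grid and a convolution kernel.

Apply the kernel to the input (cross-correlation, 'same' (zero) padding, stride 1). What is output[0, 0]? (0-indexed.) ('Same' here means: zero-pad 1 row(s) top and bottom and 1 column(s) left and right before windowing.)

The receptive field on the zero-padded input at this output position is [0 0 0 / 0 8 -4 / 0 4 8]. Elementwise product with the kernel and sum: 0·1 + 0·1 + 0·3 + 0·2 + -4·2 + 0·-1 + 4·3 + 8·1.

12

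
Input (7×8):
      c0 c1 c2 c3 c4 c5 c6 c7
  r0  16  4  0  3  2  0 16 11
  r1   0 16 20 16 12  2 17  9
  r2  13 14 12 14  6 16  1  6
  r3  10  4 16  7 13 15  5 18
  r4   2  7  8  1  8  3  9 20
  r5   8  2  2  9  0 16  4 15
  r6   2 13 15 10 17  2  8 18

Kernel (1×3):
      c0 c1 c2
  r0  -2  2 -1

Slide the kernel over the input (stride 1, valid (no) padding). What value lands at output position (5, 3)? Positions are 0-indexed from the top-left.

-34

The receptive field on the input at this output position is [9 0 16]. Elementwise product with the kernel and sum: 9·-2 + 0·2 + 16·-1.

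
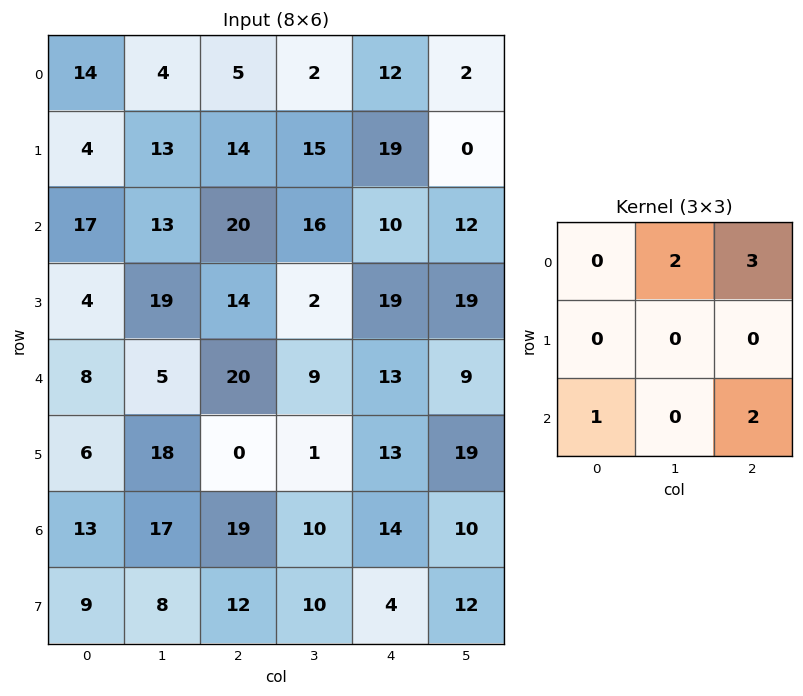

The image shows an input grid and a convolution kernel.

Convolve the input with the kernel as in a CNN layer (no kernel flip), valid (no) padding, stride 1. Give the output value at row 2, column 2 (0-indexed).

108

The receptive field on the input at this output position is [20 16 10 / 14 2 19 / 20 9 13]. Elementwise product with the kernel and sum: 16·2 + 10·3 + 20·1 + 13·2.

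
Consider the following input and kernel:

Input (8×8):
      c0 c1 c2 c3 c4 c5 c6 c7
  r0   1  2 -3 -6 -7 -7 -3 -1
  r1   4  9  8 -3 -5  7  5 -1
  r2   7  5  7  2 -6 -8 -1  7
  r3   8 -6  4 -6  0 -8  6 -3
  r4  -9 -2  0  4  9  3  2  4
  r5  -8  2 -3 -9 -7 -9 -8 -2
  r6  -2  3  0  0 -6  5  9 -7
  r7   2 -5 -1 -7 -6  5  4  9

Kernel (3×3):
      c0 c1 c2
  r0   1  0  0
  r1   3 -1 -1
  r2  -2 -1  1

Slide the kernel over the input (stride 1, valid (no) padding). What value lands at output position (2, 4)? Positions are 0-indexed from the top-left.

The receptive field on the input at this output position is [-6 -8 -1 / 0 -8 6 / 9 3 2]. Elementwise product with the kernel and sum: -6·1 + 0·3 + -8·-1 + 6·-1 + 9·-2 + 3·-1 + 2·1.

-23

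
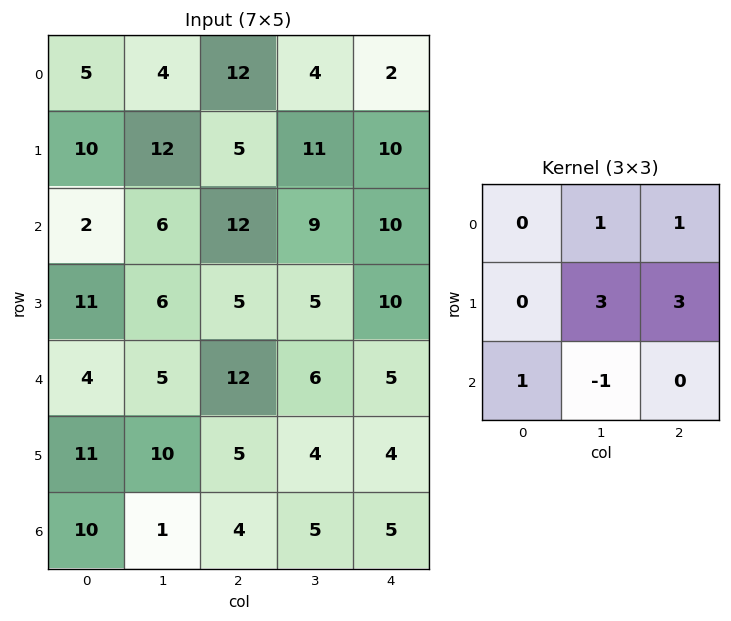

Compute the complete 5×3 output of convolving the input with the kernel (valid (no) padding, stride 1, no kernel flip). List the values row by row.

63 58 72
76 80 78
50 44 70
63 69 49
71 42 34

Output[0,0]: The receptive field on the input at this output position is [5 4 12 / 10 12 5 / 2 6 12]. Elementwise product with the kernel and sum: 4·1 + 12·1 + 12·3 + 5·3 + 2·1 + 6·-1.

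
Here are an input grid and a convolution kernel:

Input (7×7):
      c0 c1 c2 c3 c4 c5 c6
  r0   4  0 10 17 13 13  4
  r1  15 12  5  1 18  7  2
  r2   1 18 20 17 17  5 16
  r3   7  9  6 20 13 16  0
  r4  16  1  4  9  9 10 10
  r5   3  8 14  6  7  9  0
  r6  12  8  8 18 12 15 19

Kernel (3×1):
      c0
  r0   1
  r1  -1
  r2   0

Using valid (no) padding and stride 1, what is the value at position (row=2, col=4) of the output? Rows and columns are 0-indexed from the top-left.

The receptive field on the input at this output position is [17 / 13 / 9]. Elementwise product with the kernel and sum: 17·1 + 13·-1.

4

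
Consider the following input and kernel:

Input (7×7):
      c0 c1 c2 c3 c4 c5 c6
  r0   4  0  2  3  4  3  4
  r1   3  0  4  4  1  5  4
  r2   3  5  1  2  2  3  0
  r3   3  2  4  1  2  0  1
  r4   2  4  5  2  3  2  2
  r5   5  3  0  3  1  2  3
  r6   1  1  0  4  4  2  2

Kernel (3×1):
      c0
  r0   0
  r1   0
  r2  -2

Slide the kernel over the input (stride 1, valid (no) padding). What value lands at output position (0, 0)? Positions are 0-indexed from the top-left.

The receptive field on the input at this output position is [4 / 3 / 3]. Elementwise product with the kernel and sum: 3·-2.

-6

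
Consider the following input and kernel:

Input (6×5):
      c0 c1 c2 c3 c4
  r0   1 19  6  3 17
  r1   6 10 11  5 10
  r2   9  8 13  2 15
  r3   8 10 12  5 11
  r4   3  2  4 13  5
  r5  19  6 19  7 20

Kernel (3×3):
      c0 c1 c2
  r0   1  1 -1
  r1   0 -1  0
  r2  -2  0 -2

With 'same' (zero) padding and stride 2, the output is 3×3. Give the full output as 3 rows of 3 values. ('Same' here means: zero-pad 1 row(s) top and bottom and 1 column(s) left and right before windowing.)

-21 -36 -27
-33 -27 -10
-17 -13 -3

Output[0,0]: The receptive field on the zero-padded input at this output position is [0 0 0 / 0 1 19 / 0 6 10]. Elementwise product with the kernel and sum: 0·1 + 0·1 + 0·-1 + 1·-1 + 0·-2 + 10·-2.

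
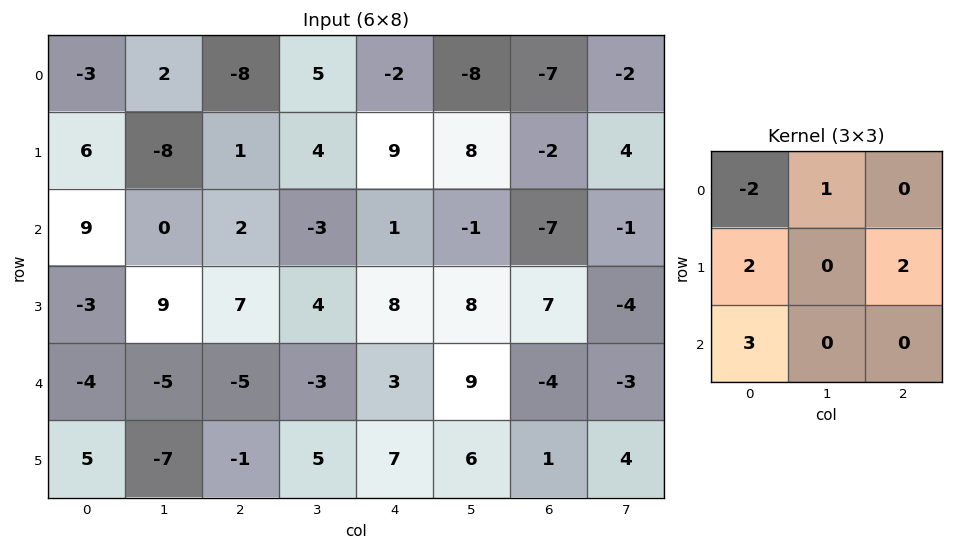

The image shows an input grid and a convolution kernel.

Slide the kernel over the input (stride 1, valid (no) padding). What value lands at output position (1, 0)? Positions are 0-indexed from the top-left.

-7

The receptive field on the input at this output position is [6 -8 1 / 9 0 2 / -3 9 7]. Elementwise product with the kernel and sum: 6·-2 + -8·1 + 9·2 + 2·2 + -3·3.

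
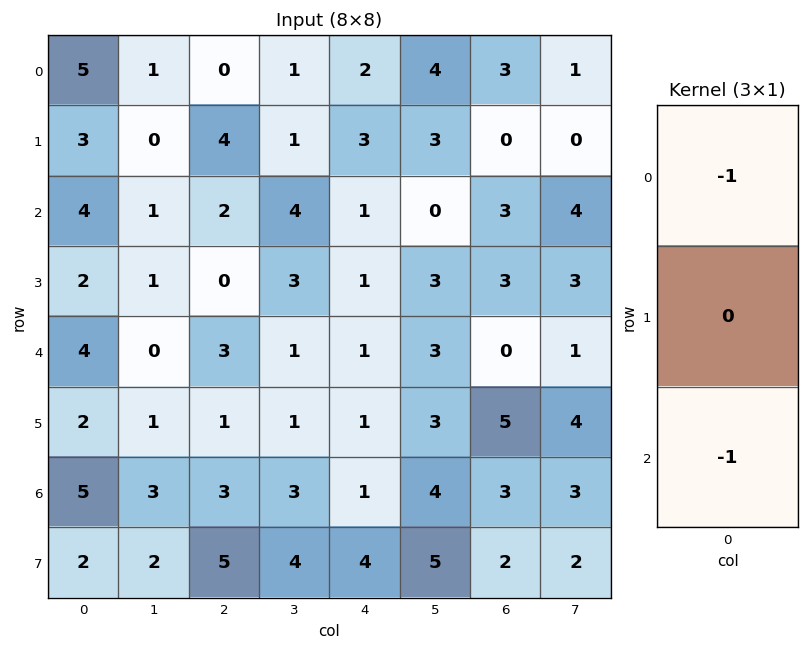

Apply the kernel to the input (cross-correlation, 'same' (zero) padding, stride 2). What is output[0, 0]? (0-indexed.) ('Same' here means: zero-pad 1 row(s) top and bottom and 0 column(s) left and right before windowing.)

The receptive field on the zero-padded input at this output position is [0 / 5 / 3]. Elementwise product with the kernel and sum: 0·-1 + 3·-1.

-3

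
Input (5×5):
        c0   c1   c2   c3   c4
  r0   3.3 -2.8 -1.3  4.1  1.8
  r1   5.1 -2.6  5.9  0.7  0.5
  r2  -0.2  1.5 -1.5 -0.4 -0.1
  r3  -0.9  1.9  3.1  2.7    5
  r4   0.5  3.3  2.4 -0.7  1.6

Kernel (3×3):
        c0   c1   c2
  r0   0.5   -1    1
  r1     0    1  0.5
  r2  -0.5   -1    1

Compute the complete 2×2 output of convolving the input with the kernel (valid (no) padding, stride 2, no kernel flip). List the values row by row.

Output[0,0]: The receptive field on the input at this output position is [3.3 -2.8 -1.3 / 5.1 -2.6 5.9 / -0.2 1.5 -1.5]. Elementwise product with the kernel and sum: 3.3·0.5 + -2.8·-1 + -1.3·1 + -2.6·1 + 5.9·0.5 + -0.2·-0.5 + 1.5·-1 + -1.5·1.

0.6 -0.95
-0.8 5.85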